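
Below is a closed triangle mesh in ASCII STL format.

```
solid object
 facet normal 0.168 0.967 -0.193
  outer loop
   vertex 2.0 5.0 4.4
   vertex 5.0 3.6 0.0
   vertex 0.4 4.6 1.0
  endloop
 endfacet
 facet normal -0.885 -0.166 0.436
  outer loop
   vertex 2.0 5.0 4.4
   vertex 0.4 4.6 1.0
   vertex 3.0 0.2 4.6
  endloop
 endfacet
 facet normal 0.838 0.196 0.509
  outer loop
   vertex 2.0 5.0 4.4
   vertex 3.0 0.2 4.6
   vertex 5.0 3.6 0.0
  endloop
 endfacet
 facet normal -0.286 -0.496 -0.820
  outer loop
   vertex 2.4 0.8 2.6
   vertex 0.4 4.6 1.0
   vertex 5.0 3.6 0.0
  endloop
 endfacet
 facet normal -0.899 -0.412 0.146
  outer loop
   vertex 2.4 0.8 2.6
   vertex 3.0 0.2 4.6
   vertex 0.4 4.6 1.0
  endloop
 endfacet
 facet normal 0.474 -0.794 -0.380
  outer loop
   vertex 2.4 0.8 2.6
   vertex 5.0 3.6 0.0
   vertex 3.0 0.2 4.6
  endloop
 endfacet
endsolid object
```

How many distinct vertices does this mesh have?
5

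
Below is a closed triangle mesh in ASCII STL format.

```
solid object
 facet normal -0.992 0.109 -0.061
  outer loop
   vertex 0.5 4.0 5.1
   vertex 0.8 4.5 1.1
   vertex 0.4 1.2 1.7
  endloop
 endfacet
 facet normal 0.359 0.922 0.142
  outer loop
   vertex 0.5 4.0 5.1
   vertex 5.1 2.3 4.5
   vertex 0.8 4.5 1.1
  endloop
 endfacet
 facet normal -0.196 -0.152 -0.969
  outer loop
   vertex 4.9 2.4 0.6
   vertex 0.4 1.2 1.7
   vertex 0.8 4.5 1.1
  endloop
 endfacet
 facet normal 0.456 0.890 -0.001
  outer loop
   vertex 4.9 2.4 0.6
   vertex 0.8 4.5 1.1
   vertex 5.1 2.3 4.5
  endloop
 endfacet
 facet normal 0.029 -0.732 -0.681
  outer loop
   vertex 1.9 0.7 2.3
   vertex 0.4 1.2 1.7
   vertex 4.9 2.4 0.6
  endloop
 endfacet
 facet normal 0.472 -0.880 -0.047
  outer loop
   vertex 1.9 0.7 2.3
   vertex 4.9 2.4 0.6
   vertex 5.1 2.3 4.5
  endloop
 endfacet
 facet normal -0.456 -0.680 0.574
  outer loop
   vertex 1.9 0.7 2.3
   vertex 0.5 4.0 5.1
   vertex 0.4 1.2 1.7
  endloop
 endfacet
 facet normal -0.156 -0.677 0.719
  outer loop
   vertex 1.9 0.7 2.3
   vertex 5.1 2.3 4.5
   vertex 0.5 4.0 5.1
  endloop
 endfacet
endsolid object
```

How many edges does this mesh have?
12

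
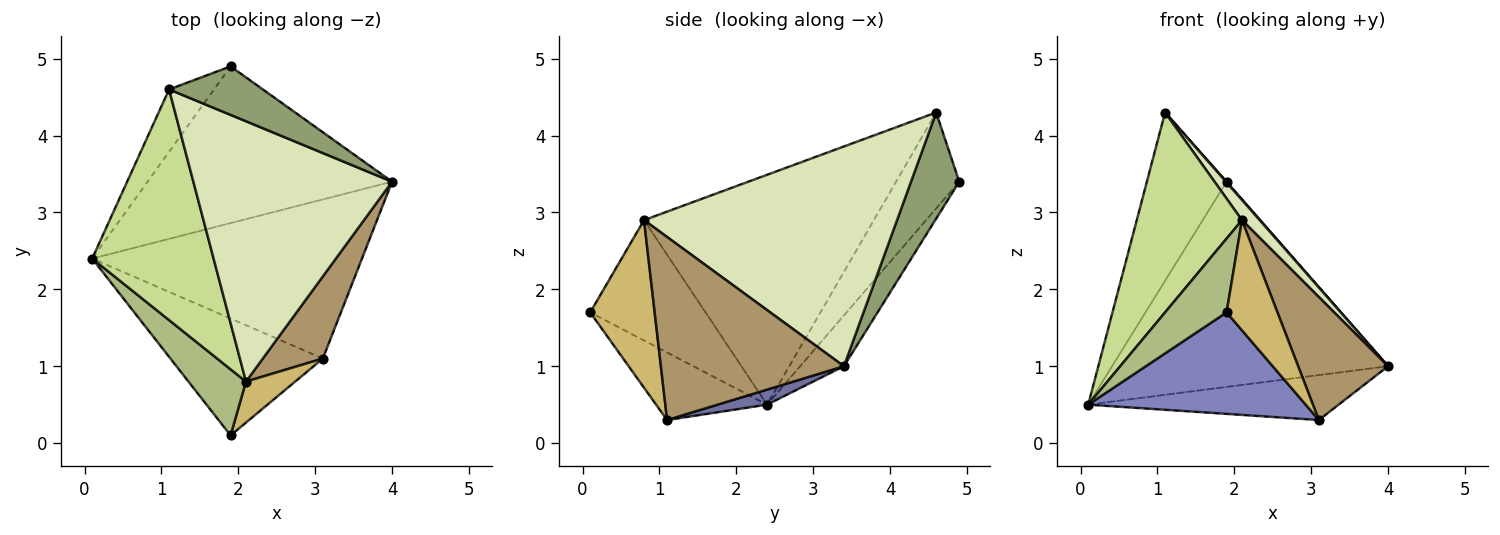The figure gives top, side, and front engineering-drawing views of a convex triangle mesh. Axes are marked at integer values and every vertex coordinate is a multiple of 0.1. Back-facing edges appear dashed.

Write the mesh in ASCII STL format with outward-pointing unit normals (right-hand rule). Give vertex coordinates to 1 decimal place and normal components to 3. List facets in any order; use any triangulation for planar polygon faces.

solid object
 facet normal 0.054 0.271 -0.961
  outer loop
   vertex 3.1 1.1 0.3
   vertex 0.1 2.4 0.5
   vertex 4.0 3.4 1.0
  endloop
 endfacet
 facet normal -0.317 -0.622 -0.716
  outer loop
   vertex 3.1 1.1 0.3
   vertex 1.9 0.1 1.7
   vertex 0.1 2.4 0.5
  endloop
 endfacet
 facet normal -0.125 0.789 -0.602
  outer loop
   vertex 1.9 4.9 3.4
   vertex 4.0 3.4 1.0
   vertex 0.1 2.4 0.5
  endloop
 endfacet
 facet normal -0.596 0.753 -0.279
  outer loop
   vertex 1.9 4.9 3.4
   vertex 0.1 2.4 0.5
   vertex 1.1 4.6 4.3
  endloop
 endfacet
 facet normal 0.749 -0.011 0.662
  outer loop
   vertex 1.9 4.9 3.4
   vertex 1.1 4.6 4.3
   vertex 4.0 3.4 1.0
  endloop
 endfacet
 facet normal -0.813 -0.434 0.388
  outer loop
   vertex 2.1 0.8 2.9
   vertex 0.1 2.4 0.5
   vertex 1.9 0.1 1.7
  endloop
 endfacet
 facet normal -0.820 -0.375 0.433
  outer loop
   vertex 2.1 0.8 2.9
   vertex 1.1 4.6 4.3
   vertex 0.1 2.4 0.5
  endloop
 endfacet
 facet normal 0.741 -0.052 0.670
  outer loop
   vertex 2.1 0.8 2.9
   vertex 4.0 3.4 1.0
   vertex 1.1 4.6 4.3
  endloop
 endfacet
 facet normal 0.861 -0.423 0.282
  outer loop
   vertex 2.1 0.8 2.9
   vertex 3.1 1.1 0.3
   vertex 4.0 3.4 1.0
  endloop
 endfacet
 facet normal 0.765 -0.604 0.225
  outer loop
   vertex 2.1 0.8 2.9
   vertex 1.9 0.1 1.7
   vertex 3.1 1.1 0.3
  endloop
 endfacet
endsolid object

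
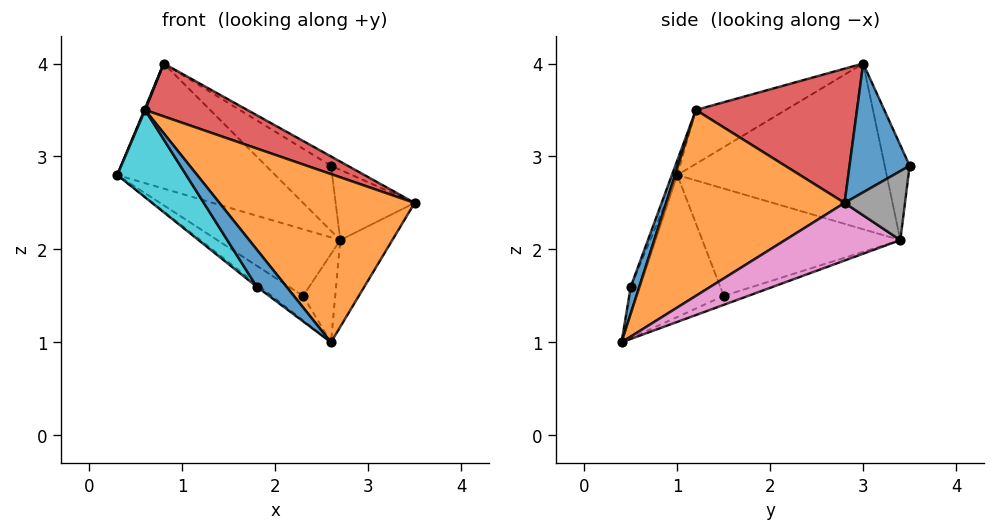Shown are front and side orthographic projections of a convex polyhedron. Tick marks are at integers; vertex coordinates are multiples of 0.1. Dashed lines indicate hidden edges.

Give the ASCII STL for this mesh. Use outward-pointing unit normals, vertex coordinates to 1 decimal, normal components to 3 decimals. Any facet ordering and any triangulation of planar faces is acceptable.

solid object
 facet normal 0.489 0.136 0.862
  outer loop
   vertex 0.8 3.0 4.0
   vertex 3.5 2.8 2.5
   vertex 2.6 3.5 2.9
  endloop
 endfacet
 facet normal 0.533 -0.583 0.613
  outer loop
   vertex 0.6 1.2 3.5
   vertex 2.6 0.4 1.0
   vertex 3.5 2.8 2.5
  endloop
 endfacet
 facet normal -0.918 -0.008 0.396
  outer loop
   vertex 0.6 1.2 3.5
   vertex 0.8 3.0 4.0
   vertex 0.3 1.0 2.8
  endloop
 endfacet
 facet normal 0.449 -0.285 0.847
  outer loop
   vertex 0.6 1.2 3.5
   vertex 3.5 2.8 2.5
   vertex 0.8 3.0 4.0
  endloop
 endfacet
 facet normal -0.663 0.500 -0.557
  outer loop
   vertex 2.7 3.4 2.1
   vertex 0.3 1.0 2.8
   vertex 0.8 3.0 4.0
  endloop
 endfacet
 facet normal -0.353 0.922 -0.159
  outer loop
   vertex 2.7 3.4 2.1
   vertex 0.8 3.0 4.0
   vertex 2.6 3.5 2.9
  endloop
 endfacet
 facet normal 0.582 0.263 -0.770
  outer loop
   vertex 2.7 3.4 2.1
   vertex 3.5 2.8 2.5
   vertex 2.6 0.4 1.0
  endloop
 endfacet
 facet normal 0.607 0.794 -0.023
  outer loop
   vertex 2.7 3.4 2.1
   vertex 2.6 3.5 2.9
   vertex 3.5 2.8 2.5
  endloop
 endfacet
 facet normal -0.574 0.191 -0.797
  outer loop
   vertex 1.8 0.5 1.6
   vertex 0.3 1.0 2.8
   vertex 2.6 0.4 1.0
  endloop
 endfacet
 facet normal -0.074 -0.950 0.303
  outer loop
   vertex 1.8 0.5 1.6
   vertex 0.6 1.2 3.5
   vertex 0.3 1.0 2.8
  endloop
 endfacet
 facet normal 0.244 -0.850 0.467
  outer loop
   vertex 1.8 0.5 1.6
   vertex 2.6 0.4 1.0
   vertex 0.6 1.2 3.5
  endloop
 endfacet
 facet normal -0.569 0.207 -0.796
  outer loop
   vertex 2.3 1.5 1.5
   vertex 2.6 0.4 1.0
   vertex 0.3 1.0 2.8
  endloop
 endfacet
 facet normal -0.570 0.354 -0.741
  outer loop
   vertex 2.3 1.5 1.5
   vertex 0.3 1.0 2.8
   vertex 2.7 3.4 2.1
  endloop
 endfacet
 facet normal -0.260 0.340 -0.904
  outer loop
   vertex 2.3 1.5 1.5
   vertex 2.7 3.4 2.1
   vertex 2.6 0.4 1.0
  endloop
 endfacet
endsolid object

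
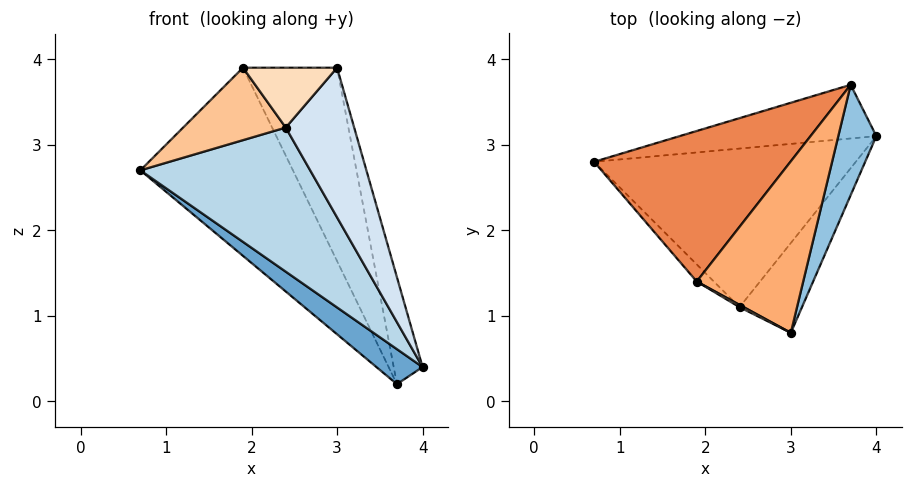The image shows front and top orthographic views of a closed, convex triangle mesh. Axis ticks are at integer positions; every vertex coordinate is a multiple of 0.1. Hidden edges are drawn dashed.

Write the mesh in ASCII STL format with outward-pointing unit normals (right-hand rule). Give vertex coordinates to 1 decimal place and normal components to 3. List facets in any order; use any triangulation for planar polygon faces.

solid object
 facet normal -0.471 -0.482 -0.739
  outer loop
   vertex 3.7 3.7 0.2
   vertex 4.0 3.1 0.4
   vertex 0.7 2.8 2.7
  endloop
 endfacet
 facet normal 0.674 0.514 0.530
  outer loop
   vertex 3.7 3.7 0.2
   vertex 3.0 0.8 3.9
   vertex 4.0 3.1 0.4
  endloop
 endfacet
 facet normal -0.414 -0.612 -0.674
  outer loop
   vertex 2.4 1.1 3.2
   vertex 0.7 2.8 2.7
   vertex 4.0 3.1 0.4
  endloop
 endfacet
 facet normal 0.169 -0.845 -0.507
  outer loop
   vertex 2.4 1.1 3.2
   vertex 4.0 3.1 0.4
   vertex 3.0 0.8 3.9
  endloop
 endfacet
 facet normal 0.275 0.751 0.601
  outer loop
   vertex 1.9 1.4 3.9
   vertex 3.7 3.7 0.2
   vertex 0.7 2.8 2.7
  endloop
 endfacet
 facet normal 0.378 0.693 0.614
  outer loop
   vertex 1.9 1.4 3.9
   vertex 3.0 0.8 3.9
   vertex 3.7 3.7 0.2
  endloop
 endfacet
 facet normal -0.671 -0.721 -0.170
  outer loop
   vertex 1.9 1.4 3.9
   vertex 0.7 2.8 2.7
   vertex 2.4 1.1 3.2
  endloop
 endfacet
 facet normal -0.479 -0.877 0.034
  outer loop
   vertex 1.9 1.4 3.9
   vertex 2.4 1.1 3.2
   vertex 3.0 0.8 3.9
  endloop
 endfacet
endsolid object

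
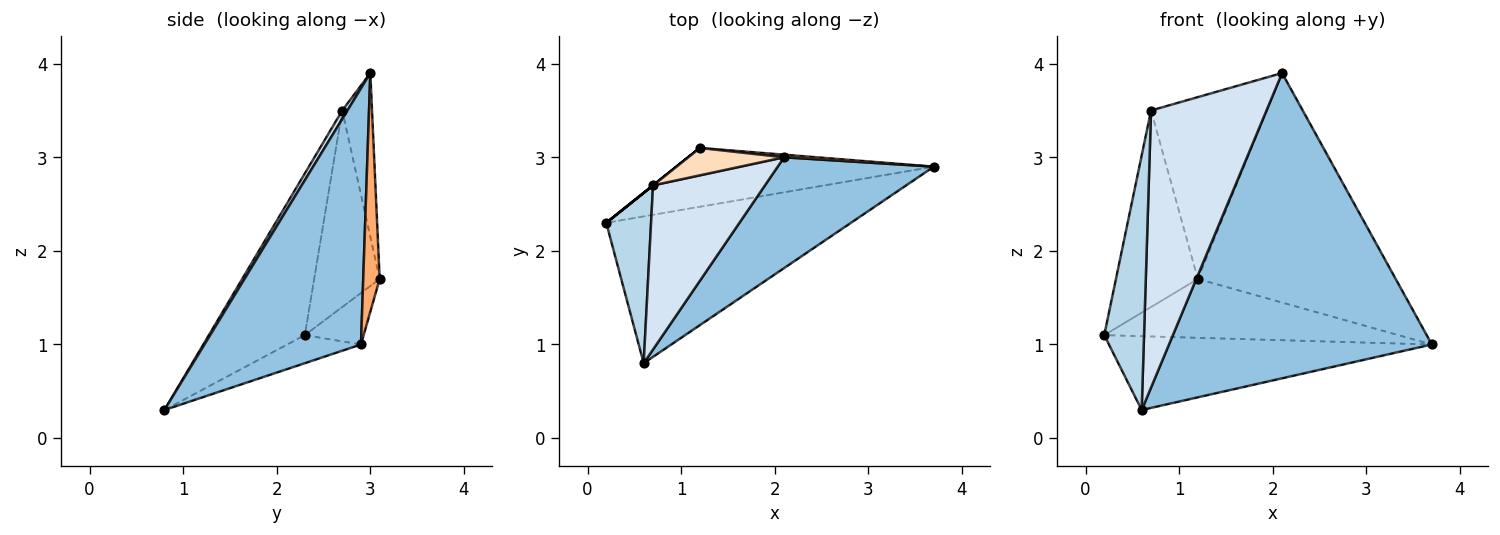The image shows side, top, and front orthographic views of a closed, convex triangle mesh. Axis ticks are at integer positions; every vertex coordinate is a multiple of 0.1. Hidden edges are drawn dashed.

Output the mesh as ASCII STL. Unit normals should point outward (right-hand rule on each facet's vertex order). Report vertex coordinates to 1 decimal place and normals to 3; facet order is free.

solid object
 facet normal -0.102 0.447 -0.889
  outer loop
   vertex 0.6 0.8 0.3
   vertex 0.2 2.3 1.1
   vertex 3.7 2.9 1.0
  endloop
 endfacet
 facet normal 0.488 -0.820 0.298
  outer loop
   vertex 2.1 3.0 3.9
   vertex 0.6 0.8 0.3
   vertex 3.7 2.9 1.0
  endloop
 endfacet
 facet normal -0.895 -0.371 0.248
  outer loop
   vertex 0.7 2.7 3.5
   vertex 0.2 2.3 1.1
   vertex 0.6 0.8 0.3
  endloop
 endfacet
 facet normal 0.039 -0.860 0.509
  outer loop
   vertex 0.7 2.7 3.5
   vertex 0.6 0.8 0.3
   vertex 2.1 3.0 3.9
  endloop
 endfacet
 facet normal -0.140 0.700 -0.700
  outer loop
   vertex 1.2 3.1 1.7
   vertex 3.7 2.9 1.0
   vertex 0.2 2.3 1.1
  endloop
 endfacet
 facet normal 0.083 0.996 0.011
  outer loop
   vertex 1.2 3.1 1.7
   vertex 2.1 3.0 3.9
   vertex 3.7 2.9 1.0
  endloop
 endfacet
 facet normal -0.625 0.781 0.000
  outer loop
   vertex 1.2 3.1 1.7
   vertex 0.2 2.3 1.1
   vertex 0.7 2.7 3.5
  endloop
 endfacet
 facet normal -0.247 0.958 0.144
  outer loop
   vertex 1.2 3.1 1.7
   vertex 0.7 2.7 3.5
   vertex 2.1 3.0 3.9
  endloop
 endfacet
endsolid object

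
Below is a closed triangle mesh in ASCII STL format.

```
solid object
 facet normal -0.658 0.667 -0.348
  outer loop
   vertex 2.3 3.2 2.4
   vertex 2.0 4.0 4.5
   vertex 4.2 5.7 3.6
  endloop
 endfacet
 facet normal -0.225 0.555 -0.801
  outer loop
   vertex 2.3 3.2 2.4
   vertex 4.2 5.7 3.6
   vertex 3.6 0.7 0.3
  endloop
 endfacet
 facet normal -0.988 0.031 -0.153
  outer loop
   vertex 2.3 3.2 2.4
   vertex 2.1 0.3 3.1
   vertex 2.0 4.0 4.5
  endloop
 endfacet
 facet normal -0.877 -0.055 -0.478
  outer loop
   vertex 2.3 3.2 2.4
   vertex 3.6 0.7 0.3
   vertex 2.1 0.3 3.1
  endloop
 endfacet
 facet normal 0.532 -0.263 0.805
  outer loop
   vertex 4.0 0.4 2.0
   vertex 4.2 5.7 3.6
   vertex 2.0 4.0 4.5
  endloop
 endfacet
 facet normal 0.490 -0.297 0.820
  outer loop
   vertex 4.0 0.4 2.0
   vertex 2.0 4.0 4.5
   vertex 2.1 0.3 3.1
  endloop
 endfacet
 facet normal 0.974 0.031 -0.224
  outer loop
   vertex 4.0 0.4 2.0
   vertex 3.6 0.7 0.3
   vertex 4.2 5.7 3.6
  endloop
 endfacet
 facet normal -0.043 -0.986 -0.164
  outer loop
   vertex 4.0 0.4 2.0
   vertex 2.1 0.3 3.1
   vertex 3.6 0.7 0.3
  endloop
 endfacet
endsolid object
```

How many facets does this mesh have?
8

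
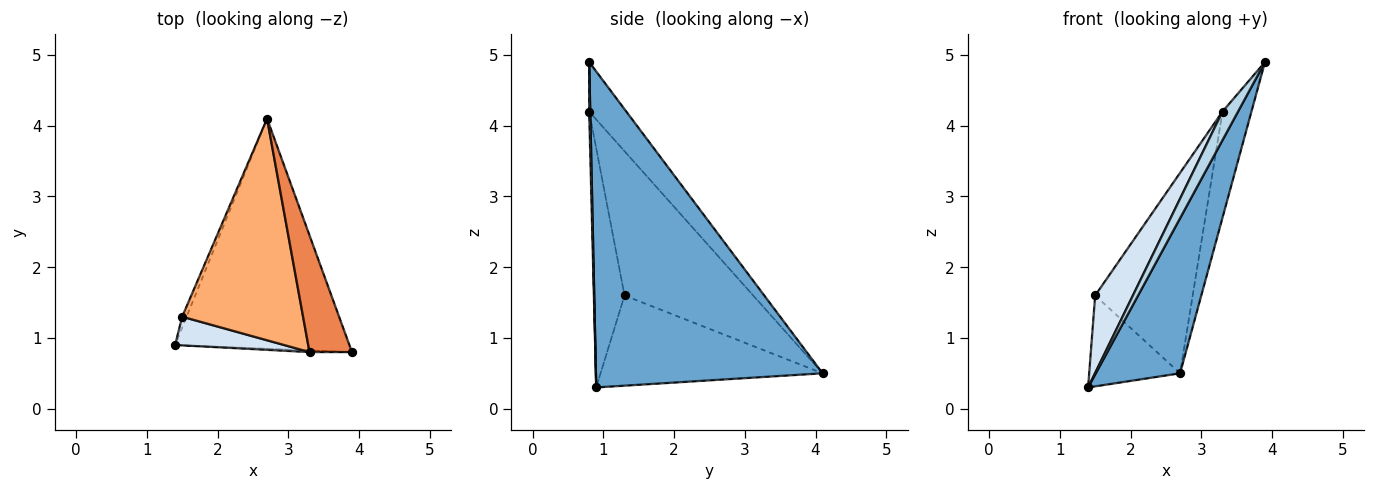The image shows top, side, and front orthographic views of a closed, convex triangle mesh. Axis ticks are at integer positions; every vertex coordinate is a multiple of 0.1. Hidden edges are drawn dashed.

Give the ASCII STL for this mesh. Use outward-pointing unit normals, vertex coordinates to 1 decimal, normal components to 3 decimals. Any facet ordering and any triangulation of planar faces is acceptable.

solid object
 facet normal 0.833 -0.310 -0.459
  outer loop
   vertex 2.7 4.1 0.5
   vertex 3.9 0.8 4.9
   vertex 1.4 0.9 0.3
  endloop
 endfacet
 facet normal -0.925 0.378 -0.045
  outer loop
   vertex 1.5 1.3 1.6
   vertex 2.7 4.1 0.5
   vertex 1.4 0.9 0.3
  endloop
 endfacet
 facet normal 0.069 -0.996 -0.059
  outer loop
   vertex 3.3 0.8 4.2
   vertex 1.4 0.9 0.3
   vertex 3.9 0.8 4.9
  endloop
 endfacet
 facet normal -0.606 -0.746 0.276
  outer loop
   vertex 3.3 0.8 4.2
   vertex 1.5 1.3 1.6
   vertex 1.4 0.9 0.3
  endloop
 endfacet
 facet normal -0.653 0.509 0.560
  outer loop
   vertex 3.3 0.8 4.2
   vertex 3.9 0.8 4.9
   vertex 2.7 4.1 0.5
  endloop
 endfacet
 facet normal -0.663 0.502 0.555
  outer loop
   vertex 3.3 0.8 4.2
   vertex 2.7 4.1 0.5
   vertex 1.5 1.3 1.6
  endloop
 endfacet
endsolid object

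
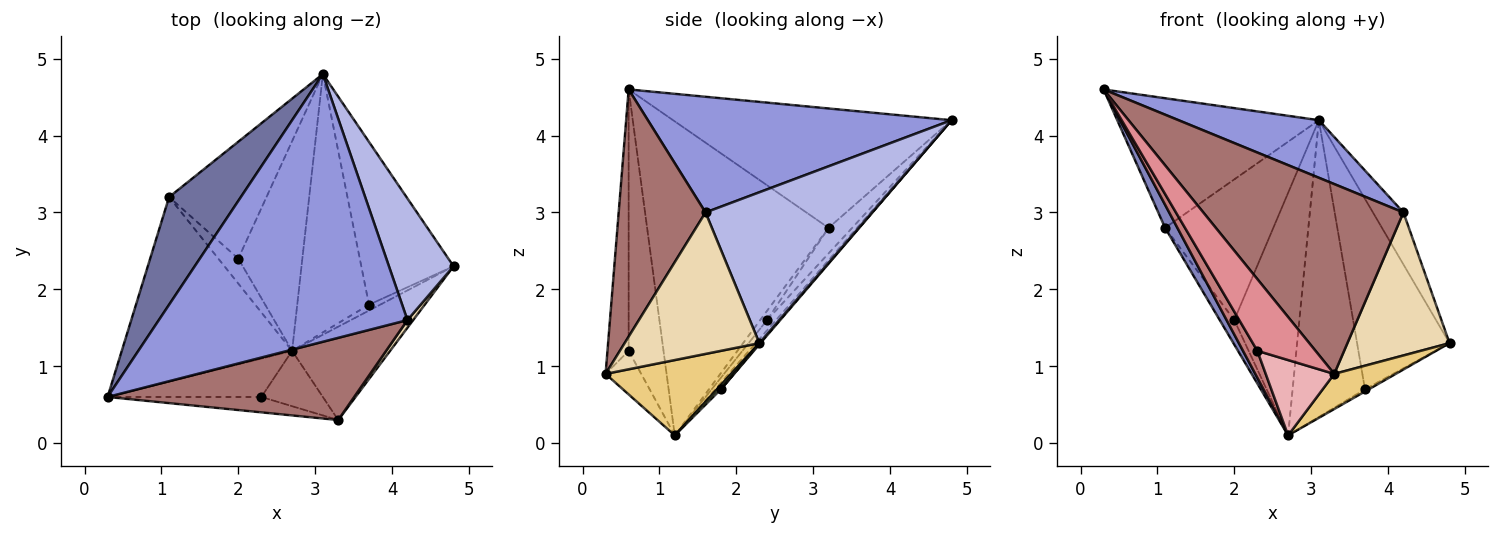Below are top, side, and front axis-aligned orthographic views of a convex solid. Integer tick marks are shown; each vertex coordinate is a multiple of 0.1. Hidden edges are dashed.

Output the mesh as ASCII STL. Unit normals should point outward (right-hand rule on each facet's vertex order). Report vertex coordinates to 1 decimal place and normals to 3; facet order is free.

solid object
 facet normal -0.728 0.527 0.438
  outer loop
   vertex 1.1 3.2 2.8
   vertex 0.3 0.6 4.6
   vertex 3.1 4.8 4.2
  endloop
 endfacet
 facet normal -0.877 -0.059 -0.476
  outer loop
   vertex 1.1 3.2 2.8
   vertex 2.7 1.2 0.1
   vertex 0.3 0.6 4.6
  endloop
 endfacet
 facet normal 0.414 -0.191 0.890
  outer loop
   vertex 4.2 1.6 3.0
   vertex 3.1 4.8 4.2
   vertex 0.3 0.6 4.6
  endloop
 endfacet
 facet normal 0.906 0.166 0.388
  outer loop
   vertex 4.2 1.6 3.0
   vertex 4.8 2.3 1.3
   vertex 3.1 4.8 4.2
  endloop
 endfacet
 facet normal 0.009 0.760 -0.650
  outer loop
   vertex 3.7 1.8 0.7
   vertex 3.1 4.8 4.2
   vertex 4.8 2.3 1.3
  endloop
 endfacet
 facet normal 0.331 0.331 -0.883
  outer loop
   vertex 3.7 1.8 0.7
   vertex 4.8 2.3 1.3
   vertex 2.7 1.2 0.1
  endloop
 endfacet
 facet normal -0.059 0.753 -0.655
  outer loop
   vertex 3.7 1.8 0.7
   vertex 2.7 1.2 0.1
   vertex 3.1 4.8 4.2
  endloop
 endfacet
 facet normal -0.104 0.752 -0.650
  outer loop
   vertex 2.0 2.4 1.6
   vertex 3.1 4.8 4.2
   vertex 2.7 1.2 0.1
  endloop
 endfacet
 facet normal -0.166 0.759 -0.630
  outer loop
   vertex 2.0 2.4 1.6
   vertex 1.1 3.2 2.8
   vertex 3.1 4.8 4.2
  endloop
 endfacet
 facet normal -0.313 0.665 -0.678
  outer loop
   vertex 2.0 2.4 1.6
   vertex 2.7 1.2 0.1
   vertex 1.1 3.2 2.8
  endloop
 endfacet
 facet normal 0.584 -0.286 -0.760
  outer loop
   vertex 3.3 0.3 0.9
   vertex 2.7 1.2 0.1
   vertex 4.8 2.3 1.3
  endloop
 endfacet
 facet normal 0.796 -0.604 0.032
  outer loop
   vertex 3.3 0.3 0.9
   vertex 4.8 2.3 1.3
   vertex 4.2 1.6 3.0
  endloop
 endfacet
 facet normal 0.370 -0.853 0.369
  outer loop
   vertex 3.3 0.3 0.9
   vertex 4.2 1.6 3.0
   vertex 0.3 0.6 4.6
  endloop
 endfacet
 facet normal -0.812 -0.334 -0.478
  outer loop
   vertex 2.3 0.6 1.2
   vertex 0.3 0.6 4.6
   vertex 2.7 1.2 0.1
  endloop
 endfacet
 facet normal -0.336 -0.921 -0.197
  outer loop
   vertex 2.3 0.6 1.2
   vertex 3.3 0.3 0.9
   vertex 0.3 0.6 4.6
  endloop
 endfacet
 facet normal -0.387 -0.743 -0.546
  outer loop
   vertex 2.3 0.6 1.2
   vertex 2.7 1.2 0.1
   vertex 3.3 0.3 0.9
  endloop
 endfacet
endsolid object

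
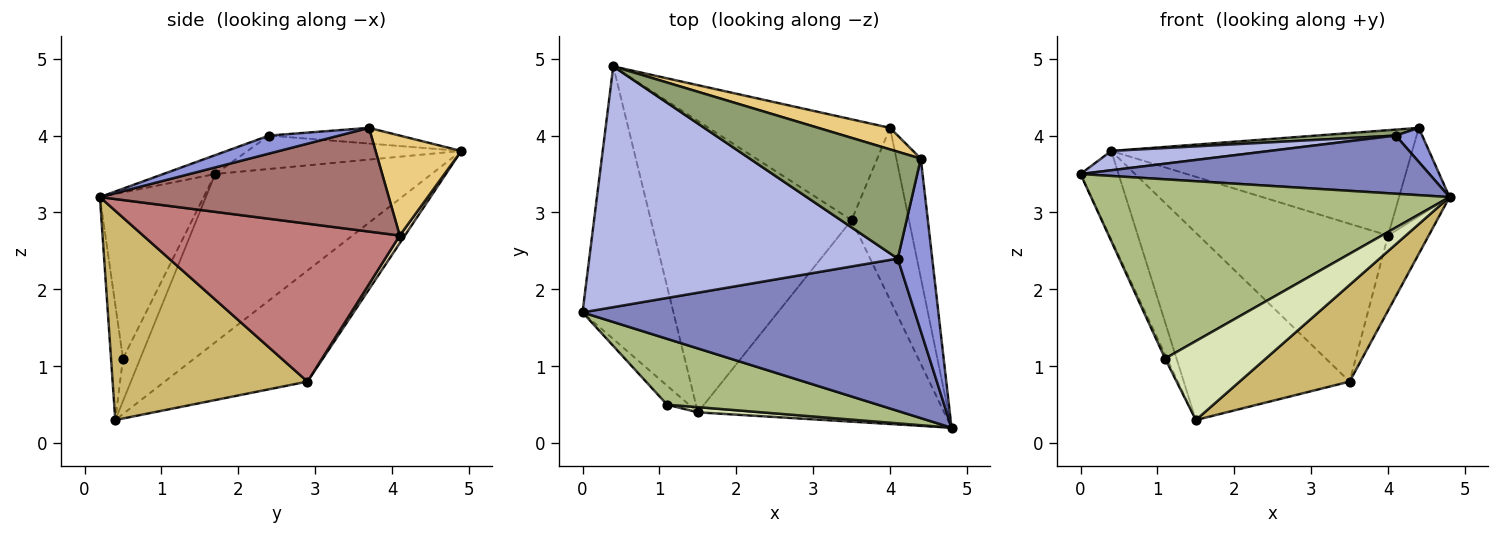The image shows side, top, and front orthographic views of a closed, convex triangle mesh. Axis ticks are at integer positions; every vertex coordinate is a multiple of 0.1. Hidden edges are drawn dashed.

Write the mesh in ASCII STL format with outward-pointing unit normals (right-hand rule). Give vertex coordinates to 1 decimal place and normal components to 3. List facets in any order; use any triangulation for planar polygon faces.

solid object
 facet normal -0.870 0.153 -0.470
  outer loop
   vertex 0.4 4.9 3.8
   vertex 1.5 0.4 0.3
   vertex 0.0 1.7 3.5
  endloop
 endfacet
 facet normal -0.053 -0.356 0.933
  outer loop
   vertex 4.1 2.4 4.0
   vertex 0.0 1.7 3.5
   vertex 4.8 0.2 3.2
  endloop
 endfacet
 facet normal 0.456 -0.172 0.873
  outer loop
   vertex 4.1 2.4 4.0
   vertex 4.8 0.2 3.2
   vertex 4.4 3.7 4.1
  endloop
 endfacet
 facet normal -0.107 -0.079 0.991
  outer loop
   vertex 4.1 2.4 4.0
   vertex 0.4 4.9 3.8
   vertex 0.0 1.7 3.5
  endloop
 endfacet
 facet normal -0.091 -0.055 0.994
  outer loop
   vertex 4.1 2.4 4.0
   vertex 4.4 3.7 4.1
   vertex 0.4 4.9 3.8
  endloop
 endfacet
 facet normal -0.262 -0.906 0.333
  outer loop
   vertex 1.1 0.5 1.1
   vertex 4.8 0.2 3.2
   vertex 0.0 1.7 3.5
  endloop
 endfacet
 facet normal -0.885 0.098 -0.455
  outer loop
   vertex 1.1 0.5 1.1
   vertex 0.0 1.7 3.5
   vertex 1.5 0.4 0.3
  endloop
 endfacet
 facet normal -0.117 -0.991 0.065
  outer loop
   vertex 1.1 0.5 1.1
   vertex 1.5 0.4 0.3
   vertex 4.8 0.2 3.2
  endloop
 endfacet
 facet normal -0.422 0.490 -0.763
  outer loop
   vertex 3.5 2.9 0.8
   vertex 1.5 0.4 0.3
   vertex 0.4 4.9 3.8
  endloop
 endfacet
 facet normal 0.608 -0.343 -0.716
  outer loop
   vertex 3.5 2.9 0.8
   vertex 4.8 0.2 3.2
   vertex 1.5 0.4 0.3
  endloop
 endfacet
 facet normal 0.269 0.944 0.193
  outer loop
   vertex 4.0 4.1 2.7
   vertex 0.4 4.9 3.8
   vertex 4.4 3.7 4.1
  endloop
 endfacet
 facet normal 0.023 0.843 -0.538
  outer loop
   vertex 4.0 4.1 2.7
   vertex 3.5 2.9 0.8
   vertex 0.4 4.9 3.8
  endloop
 endfacet
 facet normal 0.960 0.168 -0.226
  outer loop
   vertex 4.0 4.1 2.7
   vertex 4.4 3.7 4.1
   vertex 4.8 0.2 3.2
  endloop
 endfacet
 facet normal 0.930 0.147 -0.338
  outer loop
   vertex 4.0 4.1 2.7
   vertex 4.8 0.2 3.2
   vertex 3.5 2.9 0.8
  endloop
 endfacet
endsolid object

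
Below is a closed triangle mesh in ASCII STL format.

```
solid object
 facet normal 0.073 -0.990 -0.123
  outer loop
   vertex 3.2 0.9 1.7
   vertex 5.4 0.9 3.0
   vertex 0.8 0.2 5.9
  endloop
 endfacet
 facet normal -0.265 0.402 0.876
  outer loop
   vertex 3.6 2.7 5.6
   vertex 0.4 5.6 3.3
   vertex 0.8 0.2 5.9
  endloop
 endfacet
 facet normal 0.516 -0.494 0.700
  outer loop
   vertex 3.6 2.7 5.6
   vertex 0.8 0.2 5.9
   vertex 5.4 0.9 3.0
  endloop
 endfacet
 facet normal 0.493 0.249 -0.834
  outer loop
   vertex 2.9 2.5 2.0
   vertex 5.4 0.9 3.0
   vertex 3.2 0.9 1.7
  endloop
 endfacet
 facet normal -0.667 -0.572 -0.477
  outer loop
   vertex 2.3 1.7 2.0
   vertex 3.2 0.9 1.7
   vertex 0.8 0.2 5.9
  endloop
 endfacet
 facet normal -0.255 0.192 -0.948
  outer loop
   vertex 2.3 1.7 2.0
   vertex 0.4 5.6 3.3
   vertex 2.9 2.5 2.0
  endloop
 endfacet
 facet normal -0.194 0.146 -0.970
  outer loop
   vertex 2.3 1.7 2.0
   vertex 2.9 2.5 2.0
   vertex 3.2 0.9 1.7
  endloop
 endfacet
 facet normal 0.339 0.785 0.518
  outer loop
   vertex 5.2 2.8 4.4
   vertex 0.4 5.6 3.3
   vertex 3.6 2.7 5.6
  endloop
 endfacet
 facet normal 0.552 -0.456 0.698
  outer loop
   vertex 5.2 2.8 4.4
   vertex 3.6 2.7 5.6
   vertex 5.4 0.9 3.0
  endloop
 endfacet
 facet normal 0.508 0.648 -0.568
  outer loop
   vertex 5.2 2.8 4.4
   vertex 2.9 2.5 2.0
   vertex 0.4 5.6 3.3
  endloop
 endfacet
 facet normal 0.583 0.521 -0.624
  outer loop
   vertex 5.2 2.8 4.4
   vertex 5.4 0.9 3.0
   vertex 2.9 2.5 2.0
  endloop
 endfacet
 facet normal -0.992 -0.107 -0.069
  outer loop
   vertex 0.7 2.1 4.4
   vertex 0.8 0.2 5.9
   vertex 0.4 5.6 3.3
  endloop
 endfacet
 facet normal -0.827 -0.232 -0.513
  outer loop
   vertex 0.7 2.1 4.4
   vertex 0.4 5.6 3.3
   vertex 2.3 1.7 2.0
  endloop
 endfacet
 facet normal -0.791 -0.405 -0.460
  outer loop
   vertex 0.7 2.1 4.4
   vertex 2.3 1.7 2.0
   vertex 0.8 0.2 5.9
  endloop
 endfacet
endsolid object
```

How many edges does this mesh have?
21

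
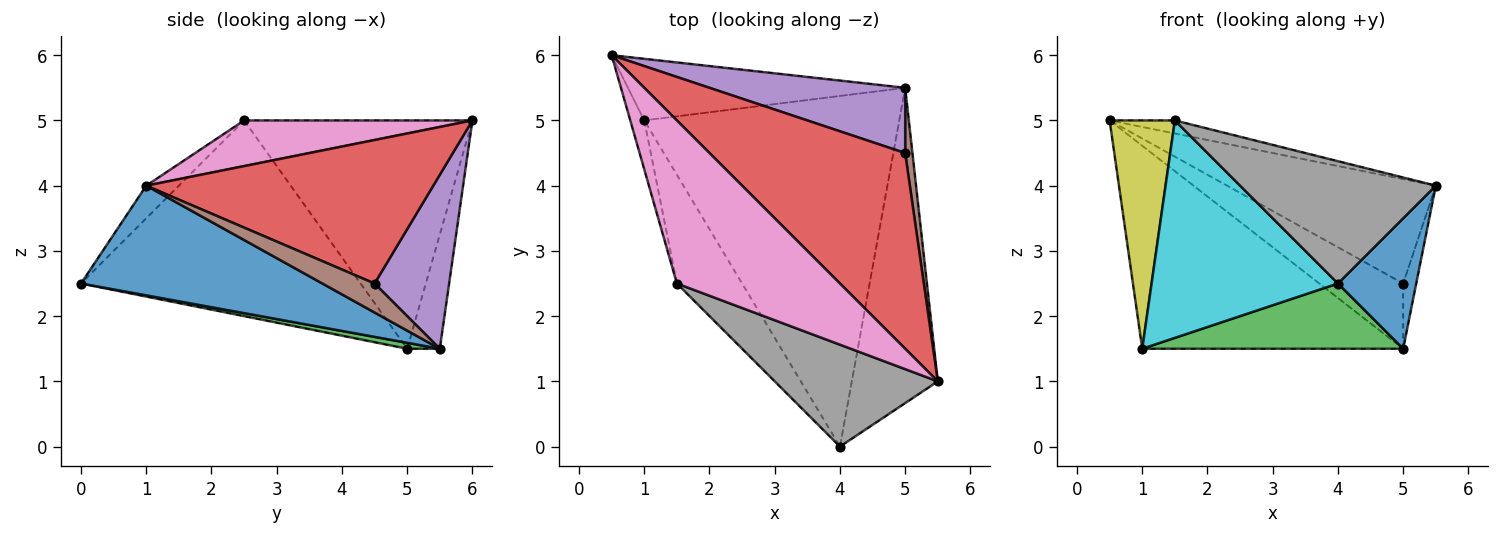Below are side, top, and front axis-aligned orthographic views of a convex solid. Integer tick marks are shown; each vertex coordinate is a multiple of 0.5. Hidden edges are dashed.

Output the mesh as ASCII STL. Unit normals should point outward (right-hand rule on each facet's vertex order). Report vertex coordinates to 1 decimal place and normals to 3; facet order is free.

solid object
 facet normal 0.763 -0.247 -0.598
  outer loop
   vertex 4.0 0.0 2.5
   vertex 5.0 5.5 1.5
   vertex 5.5 1.0 4.0
  endloop
 endfacet
 facet normal -0.119 0.950 -0.288
  outer loop
   vertex 1.0 5.0 1.5
   vertex 0.5 6.0 5.0
   vertex 5.0 5.5 1.5
  endloop
 endfacet
 facet normal 0.023 -0.183 -0.983
  outer loop
   vertex 1.0 5.0 1.5
   vertex 5.0 5.5 1.5
   vertex 4.0 0.0 2.5
  endloop
 endfacet
 facet normal 0.543 0.395 0.741
  outer loop
   vertex 5.0 4.5 2.5
   vertex 0.5 6.0 5.0
   vertex 5.5 1.0 4.0
  endloop
 endfacet
 facet normal 0.532 0.599 0.599
  outer loop
   vertex 5.0 4.5 2.5
   vertex 5.0 5.5 1.5
   vertex 0.5 6.0 5.0
  endloop
 endfacet
 facet normal 0.943 0.236 0.236
  outer loop
   vertex 5.0 4.5 2.5
   vertex 5.5 1.0 4.0
   vertex 5.0 5.5 1.5
  endloop
 endfacet
 facet normal 0.269 0.077 0.960
  outer loop
   vertex 1.5 2.5 5.0
   vertex 5.5 1.0 4.0
   vertex 0.5 6.0 5.0
  endloop
 endfacet
 facet normal -0.127 -0.762 0.635
  outer loop
   vertex 1.5 2.5 5.0
   vertex 4.0 0.0 2.5
   vertex 5.5 1.0 4.0
  endloop
 endfacet
 facet normal -0.960 -0.274 -0.059
  outer loop
   vertex 1.5 2.5 5.0
   vertex 0.5 6.0 5.0
   vertex 1.0 5.0 1.5
  endloop
 endfacet
 facet normal -0.802 -0.535 -0.267
  outer loop
   vertex 1.5 2.5 5.0
   vertex 1.0 5.0 1.5
   vertex 4.0 0.0 2.5
  endloop
 endfacet
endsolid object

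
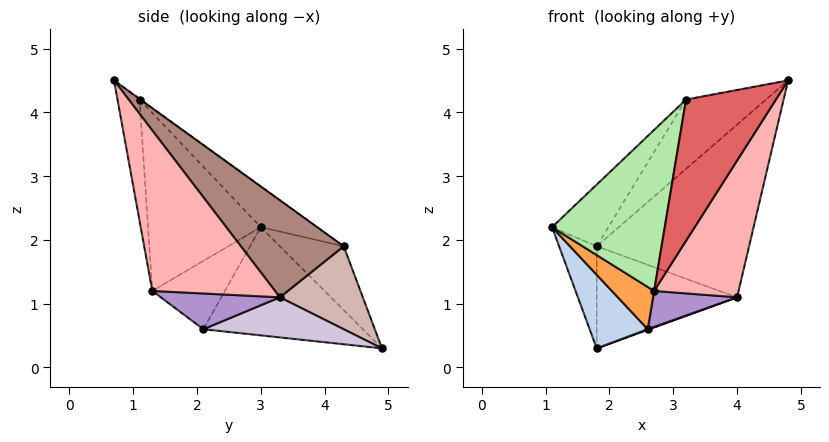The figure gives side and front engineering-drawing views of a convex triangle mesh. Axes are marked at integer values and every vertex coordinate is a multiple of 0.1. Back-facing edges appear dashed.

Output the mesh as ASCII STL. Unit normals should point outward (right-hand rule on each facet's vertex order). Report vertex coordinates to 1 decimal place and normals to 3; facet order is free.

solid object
 facet normal -0.846 0.499 0.187
  outer loop
   vertex 1.8 4.3 1.9
   vertex 1.8 4.9 0.3
   vertex 1.1 3.0 2.2
  endloop
 endfacet
 facet normal -0.774 -0.282 -0.567
  outer loop
   vertex 2.6 2.1 0.6
   vertex 1.1 3.0 2.2
   vertex 1.8 4.9 0.3
  endloop
 endfacet
 facet normal -0.764 -0.445 -0.466
  outer loop
   vertex 2.6 2.1 0.6
   vertex 2.7 1.3 1.2
   vertex 1.1 3.0 2.2
  endloop
 endfacet
 facet normal -0.408 0.408 0.816
  outer loop
   vertex 3.2 1.1 4.2
   vertex 1.8 4.3 1.9
   vertex 1.1 3.0 2.2
  endloop
 endfacet
 facet normal -0.007 0.582 0.813
  outer loop
   vertex 3.2 1.1 4.2
   vertex 4.8 0.7 4.5
   vertex 1.8 4.3 1.9
  endloop
 endfacet
 facet normal -0.705 -0.705 0.071
  outer loop
   vertex 3.2 1.1 4.2
   vertex 1.1 3.0 2.2
   vertex 2.7 1.3 1.2
  endloop
 endfacet
 facet normal -0.238 -0.971 -0.025
  outer loop
   vertex 3.2 1.1 4.2
   vertex 2.7 1.3 1.2
   vertex 4.8 0.7 4.5
  endloop
 endfacet
 facet normal 0.698 -0.480 -0.531
  outer loop
   vertex 4.0 3.3 1.1
   vertex 4.8 0.7 4.5
   vertex 2.7 1.3 1.2
  endloop
 endfacet
 facet normal 0.606 -0.427 -0.671
  outer loop
   vertex 4.0 3.3 1.1
   vertex 2.7 1.3 1.2
   vertex 2.6 2.1 0.6
  endloop
 endfacet
 facet normal 0.339 -0.004 -0.941
  outer loop
   vertex 4.0 3.3 1.1
   vertex 2.6 2.1 0.6
   vertex 1.8 4.9 0.3
  endloop
 endfacet
 facet normal 0.500 0.741 0.449
  outer loop
   vertex 4.0 3.3 1.1
   vertex 1.8 4.3 1.9
   vertex 4.8 0.7 4.5
  endloop
 endfacet
 facet normal 0.484 0.819 0.307
  outer loop
   vertex 4.0 3.3 1.1
   vertex 1.8 4.9 0.3
   vertex 1.8 4.3 1.9
  endloop
 endfacet
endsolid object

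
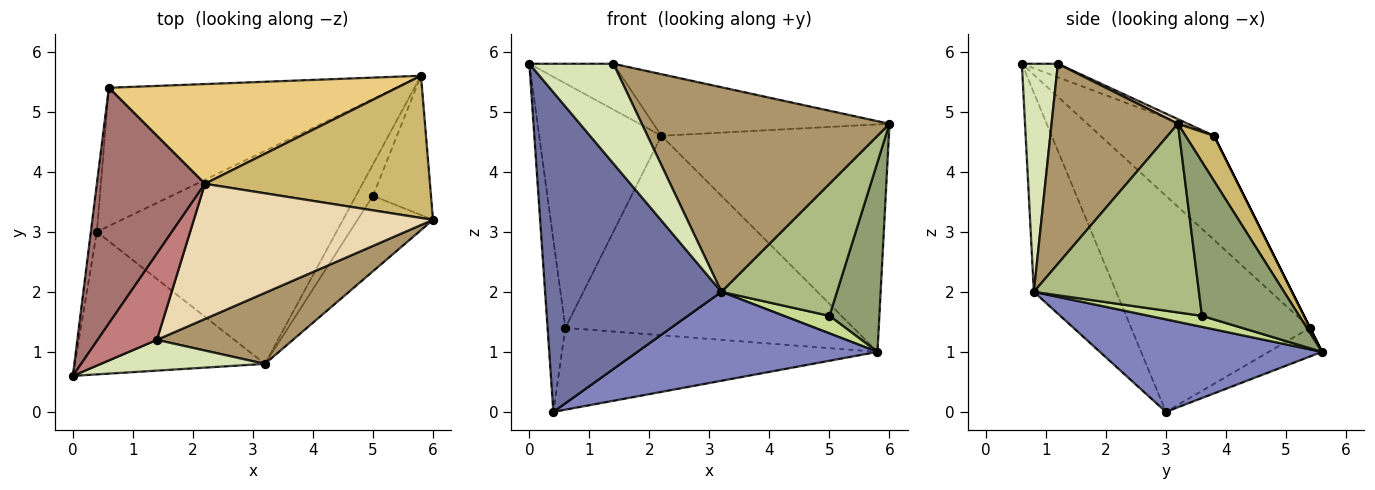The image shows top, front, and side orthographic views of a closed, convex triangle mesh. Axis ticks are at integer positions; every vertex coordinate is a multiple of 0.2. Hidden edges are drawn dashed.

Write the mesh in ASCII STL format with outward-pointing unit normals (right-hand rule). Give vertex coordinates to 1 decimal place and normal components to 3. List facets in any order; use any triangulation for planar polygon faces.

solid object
 facet normal -0.392 -0.840 -0.375
  outer loop
   vertex 3.2 0.8 2.0
   vertex 0.0 0.6 5.8
   vertex 0.4 3.0 0.0
  endloop
 endfacet
 facet normal 0.336 -0.363 -0.869
  outer loop
   vertex 3.2 0.8 2.0
   vertex 0.4 3.0 0.0
   vertex 5.8 5.6 1.0
  endloop
 endfacet
 facet normal -0.995 0.099 -0.028
  outer loop
   vertex 0.6 5.4 1.4
   vertex 0.4 3.0 0.0
   vertex 0.0 0.6 5.8
  endloop
 endfacet
 facet normal -0.085 0.507 -0.858
  outer loop
   vertex 0.6 5.4 1.4
   vertex 5.8 5.6 1.0
   vertex 0.4 3.0 0.0
  endloop
 endfacet
 facet normal 0.844 -0.433 -0.318
  outer loop
   vertex 5.0 3.6 1.6
   vertex 5.8 5.6 1.0
   vertex 6.0 3.2 4.8
  endloop
 endfacet
 facet normal 0.778 -0.545 -0.311
  outer loop
   vertex 5.0 3.6 1.6
   vertex 6.0 3.2 4.8
   vertex 3.2 0.8 2.0
  endloop
 endfacet
 facet normal 0.492 -0.425 -0.760
  outer loop
   vertex 5.0 3.6 1.6
   vertex 3.2 0.8 2.0
   vertex 5.8 5.6 1.0
  endloop
 endfacet
 facet normal 0.379 -0.884 0.273
  outer loop
   vertex 1.4 1.2 5.8
   vertex 0.0 0.6 5.8
   vertex 3.2 0.8 2.0
  endloop
 endfacet
 facet normal 0.434 -0.851 0.295
  outer loop
   vertex 1.4 1.2 5.8
   vertex 3.2 0.8 2.0
   vertex 6.0 3.2 4.8
  endloop
 endfacet
 facet normal 0.105 0.843 0.527
  outer loop
   vertex 2.2 3.8 4.6
   vertex 6.0 3.2 4.8
   vertex 5.8 5.6 1.0
  endloop
 endfacet
 facet normal 0.000 0.894 0.447
  outer loop
   vertex 2.2 3.8 4.6
   vertex 5.8 5.6 1.0
   vertex 0.6 5.4 1.4
  endloop
 endfacet
 facet normal 0.018 0.415 0.910
  outer loop
   vertex 2.2 3.8 4.6
   vertex 1.4 1.2 5.8
   vertex 6.0 3.2 4.8
  endloop
 endfacet
 facet normal -0.556 0.598 0.577
  outer loop
   vertex 2.2 3.8 4.6
   vertex 0.6 5.4 1.4
   vertex 0.0 0.6 5.8
  endloop
 endfacet
 facet normal -0.197 0.460 0.866
  outer loop
   vertex 2.2 3.8 4.6
   vertex 0.0 0.6 5.8
   vertex 1.4 1.2 5.8
  endloop
 endfacet
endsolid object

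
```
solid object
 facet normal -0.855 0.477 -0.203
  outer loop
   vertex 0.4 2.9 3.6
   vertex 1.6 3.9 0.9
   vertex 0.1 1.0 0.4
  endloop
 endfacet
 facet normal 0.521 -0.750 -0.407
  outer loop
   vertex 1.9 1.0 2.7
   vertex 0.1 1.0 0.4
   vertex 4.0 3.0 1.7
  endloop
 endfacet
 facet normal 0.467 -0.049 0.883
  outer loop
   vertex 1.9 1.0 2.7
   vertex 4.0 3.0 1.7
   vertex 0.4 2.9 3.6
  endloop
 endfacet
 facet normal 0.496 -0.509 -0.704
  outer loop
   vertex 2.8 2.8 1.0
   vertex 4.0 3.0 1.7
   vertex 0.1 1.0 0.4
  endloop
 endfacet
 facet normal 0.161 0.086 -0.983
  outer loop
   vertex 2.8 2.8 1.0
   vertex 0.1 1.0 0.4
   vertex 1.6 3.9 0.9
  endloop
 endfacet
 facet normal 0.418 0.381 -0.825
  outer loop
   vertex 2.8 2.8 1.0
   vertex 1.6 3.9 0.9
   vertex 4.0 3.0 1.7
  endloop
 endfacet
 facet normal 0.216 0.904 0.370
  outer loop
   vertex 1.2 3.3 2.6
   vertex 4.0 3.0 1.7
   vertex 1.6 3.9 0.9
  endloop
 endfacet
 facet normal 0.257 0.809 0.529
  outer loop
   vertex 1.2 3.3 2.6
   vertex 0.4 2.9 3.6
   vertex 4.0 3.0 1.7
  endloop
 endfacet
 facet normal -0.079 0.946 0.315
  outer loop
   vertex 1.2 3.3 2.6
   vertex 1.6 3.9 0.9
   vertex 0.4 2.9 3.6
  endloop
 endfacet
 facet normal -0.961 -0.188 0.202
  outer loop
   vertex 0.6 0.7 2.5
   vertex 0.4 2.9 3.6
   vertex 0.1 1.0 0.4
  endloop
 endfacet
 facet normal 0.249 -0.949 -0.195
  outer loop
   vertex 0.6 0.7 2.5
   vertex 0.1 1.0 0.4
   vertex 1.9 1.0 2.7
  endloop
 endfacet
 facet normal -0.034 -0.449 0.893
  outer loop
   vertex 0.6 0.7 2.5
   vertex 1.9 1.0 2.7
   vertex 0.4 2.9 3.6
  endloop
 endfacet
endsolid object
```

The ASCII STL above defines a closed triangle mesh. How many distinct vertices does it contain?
8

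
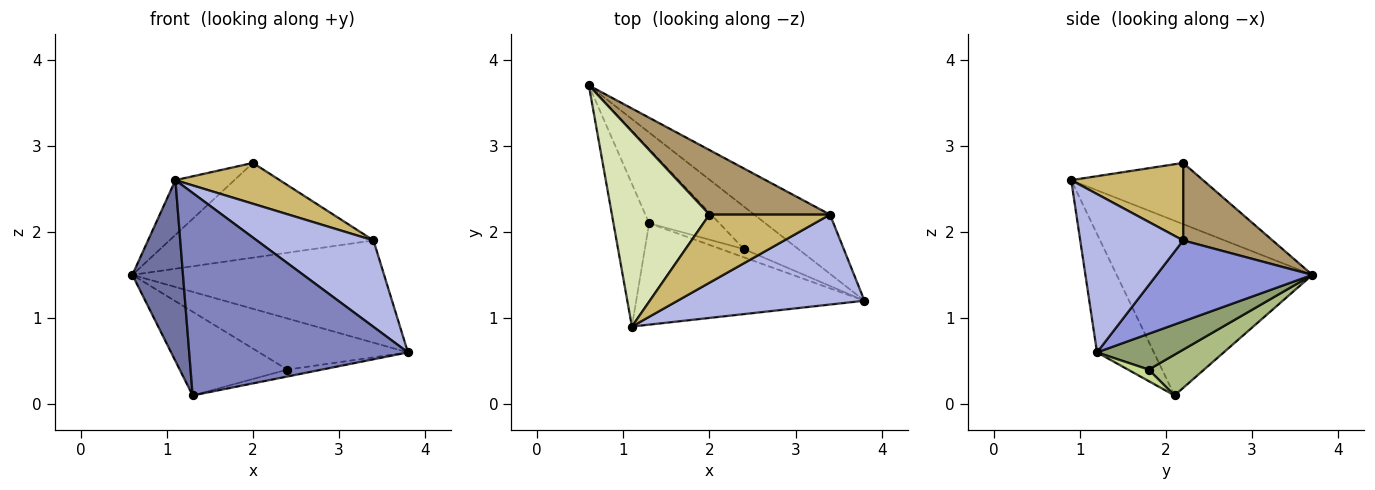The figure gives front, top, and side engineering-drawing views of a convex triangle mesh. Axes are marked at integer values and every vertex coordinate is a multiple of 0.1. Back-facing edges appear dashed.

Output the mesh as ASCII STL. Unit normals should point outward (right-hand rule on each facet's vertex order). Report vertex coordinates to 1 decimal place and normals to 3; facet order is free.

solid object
 facet normal -0.950 -0.246 -0.194
  outer loop
   vertex 1.3 2.1 0.1
   vertex 1.1 0.9 2.6
   vertex 0.6 3.7 1.5
  endloop
 endfacet
 facet normal -0.226 -0.871 -0.436
  outer loop
   vertex 1.3 2.1 0.1
   vertex 3.8 1.2 0.6
   vertex 1.1 0.9 2.6
  endloop
 endfacet
 facet normal 0.472 0.763 -0.442
  outer loop
   vertex 3.4 2.2 1.9
   vertex 3.8 1.2 0.6
   vertex 0.6 3.7 1.5
  endloop
 endfacet
 facet normal 0.521 -0.591 0.615
  outer loop
   vertex 3.4 2.2 1.9
   vertex 1.1 0.9 2.6
   vertex 3.8 1.2 0.6
  endloop
 endfacet
 facet normal 0.388 0.709 -0.589
  outer loop
   vertex 2.4 1.8 0.4
   vertex 0.6 3.7 1.5
   vertex 3.8 1.2 0.6
  endloop
 endfacet
 facet normal 0.359 0.699 -0.619
  outer loop
   vertex 2.4 1.8 0.4
   vertex 1.3 2.1 0.1
   vertex 0.6 3.7 1.5
  endloop
 endfacet
 facet normal 0.359 0.598 -0.717
  outer loop
   vertex 2.4 1.8 0.4
   vertex 3.8 1.2 0.6
   vertex 1.3 2.1 0.1
  endloop
 endfacet
 facet normal -0.517 0.231 0.824
  outer loop
   vertex 2.0 2.2 2.8
   vertex 0.6 3.7 1.5
   vertex 1.1 0.9 2.6
  endloop
 endfacet
 facet normal 0.341 0.777 0.530
  outer loop
   vertex 2.0 2.2 2.8
   vertex 3.4 2.2 1.9
   vertex 0.6 3.7 1.5
  endloop
 endfacet
 facet normal 0.483 -0.450 0.751
  outer loop
   vertex 2.0 2.2 2.8
   vertex 1.1 0.9 2.6
   vertex 3.4 2.2 1.9
  endloop
 endfacet
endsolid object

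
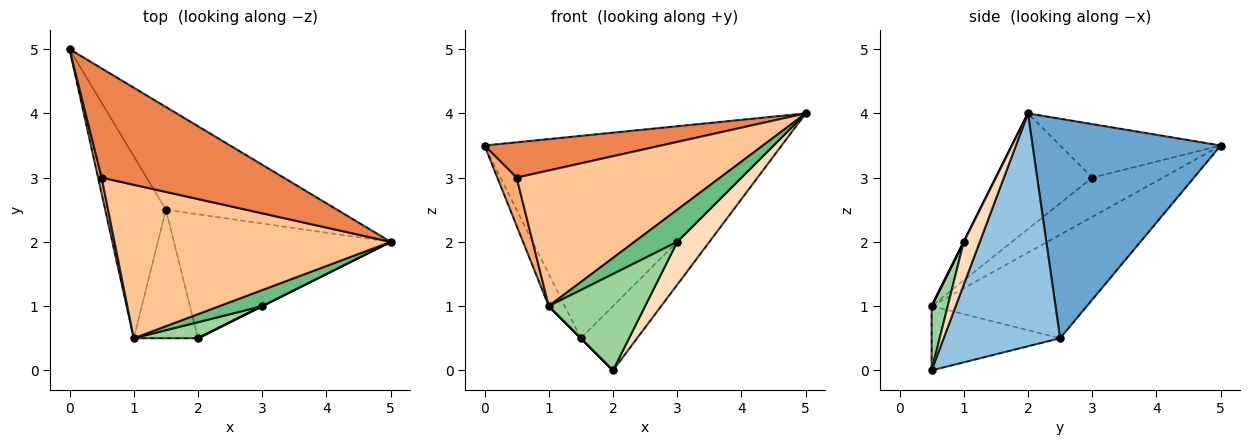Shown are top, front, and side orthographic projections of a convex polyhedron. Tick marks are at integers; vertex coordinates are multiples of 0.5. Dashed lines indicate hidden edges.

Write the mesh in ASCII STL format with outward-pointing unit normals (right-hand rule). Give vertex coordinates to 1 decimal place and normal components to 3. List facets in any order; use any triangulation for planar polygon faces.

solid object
 facet normal 0.502 0.771 -0.392
  outer loop
   vertex 1.5 2.5 0.5
   vertex 0.0 5.0 3.5
   vertex 5.0 2.0 4.0
  endloop
 endfacet
 facet normal 0.690 0.333 -0.642
  outer loop
   vertex 1.5 2.5 0.5
   vertex 5.0 2.0 4.0
   vertex 2.0 0.5 0.0
  endloop
 endfacet
 facet normal -0.859 0.089 -0.504
  outer loop
   vertex 1.0 0.5 1.0
   vertex 0.0 5.0 3.5
   vertex 1.5 2.5 0.5
  endloop
 endfacet
 facet normal -0.707 0.000 -0.707
  outer loop
   vertex 1.0 0.5 1.0
   vertex 1.5 2.5 0.5
   vertex 2.0 0.5 0.0
  endloop
 endfacet
 facet normal -0.269 -0.296 0.916
  outer loop
   vertex 0.5 3.0 3.0
   vertex 5.0 2.0 4.0
   vertex 0.0 5.0 3.5
  endloop
 endfacet
 facet normal -0.961 -0.262 0.087
  outer loop
   vertex 0.5 3.0 3.0
   vertex 0.0 5.0 3.5
   vertex 1.0 0.5 1.0
  endloop
 endfacet
 facet normal -0.299 -0.632 0.715
  outer loop
   vertex 0.5 3.0 3.0
   vertex 1.0 0.5 1.0
   vertex 5.0 2.0 4.0
  endloop
 endfacet
 facet normal 0.447 -0.894 0.000
  outer loop
   vertex 3.0 1.0 2.0
   vertex 2.0 0.5 0.0
   vertex 5.0 2.0 4.0
  endloop
 endfacet
 facet normal 0.000 -0.894 0.447
  outer loop
   vertex 3.0 1.0 2.0
   vertex 5.0 2.0 4.0
   vertex 1.0 0.5 1.0
  endloop
 endfacet
 facet normal 0.162 -0.973 0.162
  outer loop
   vertex 3.0 1.0 2.0
   vertex 1.0 0.5 1.0
   vertex 2.0 0.5 0.0
  endloop
 endfacet
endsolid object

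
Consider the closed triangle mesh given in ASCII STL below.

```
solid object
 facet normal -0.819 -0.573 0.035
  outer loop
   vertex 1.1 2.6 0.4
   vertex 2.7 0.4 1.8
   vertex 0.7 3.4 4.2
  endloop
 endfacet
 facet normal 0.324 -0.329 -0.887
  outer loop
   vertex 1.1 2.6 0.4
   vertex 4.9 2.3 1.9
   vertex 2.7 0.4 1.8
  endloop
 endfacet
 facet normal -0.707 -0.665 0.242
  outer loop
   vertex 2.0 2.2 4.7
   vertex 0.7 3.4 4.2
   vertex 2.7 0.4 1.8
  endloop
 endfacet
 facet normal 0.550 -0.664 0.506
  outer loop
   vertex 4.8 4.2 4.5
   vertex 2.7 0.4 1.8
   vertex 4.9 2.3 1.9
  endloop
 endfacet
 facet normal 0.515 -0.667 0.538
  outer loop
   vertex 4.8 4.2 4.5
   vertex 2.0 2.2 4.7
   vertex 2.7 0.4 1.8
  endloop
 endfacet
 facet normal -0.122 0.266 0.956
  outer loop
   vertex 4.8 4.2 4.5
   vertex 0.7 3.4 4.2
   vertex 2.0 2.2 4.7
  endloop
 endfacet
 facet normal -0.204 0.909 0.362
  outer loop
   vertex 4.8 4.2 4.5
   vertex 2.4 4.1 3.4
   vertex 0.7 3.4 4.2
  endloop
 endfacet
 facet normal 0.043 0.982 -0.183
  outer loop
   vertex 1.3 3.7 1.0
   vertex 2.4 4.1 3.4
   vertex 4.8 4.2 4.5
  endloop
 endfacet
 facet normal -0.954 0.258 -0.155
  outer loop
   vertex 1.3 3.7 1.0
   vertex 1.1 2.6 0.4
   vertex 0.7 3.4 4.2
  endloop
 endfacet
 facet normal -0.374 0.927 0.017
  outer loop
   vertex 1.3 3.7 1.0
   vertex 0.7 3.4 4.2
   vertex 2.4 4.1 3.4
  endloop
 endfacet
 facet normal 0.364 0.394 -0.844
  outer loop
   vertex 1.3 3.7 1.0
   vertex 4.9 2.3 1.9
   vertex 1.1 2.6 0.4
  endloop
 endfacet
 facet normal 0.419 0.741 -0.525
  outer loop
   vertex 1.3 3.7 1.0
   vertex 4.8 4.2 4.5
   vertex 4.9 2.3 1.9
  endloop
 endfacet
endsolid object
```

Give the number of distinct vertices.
8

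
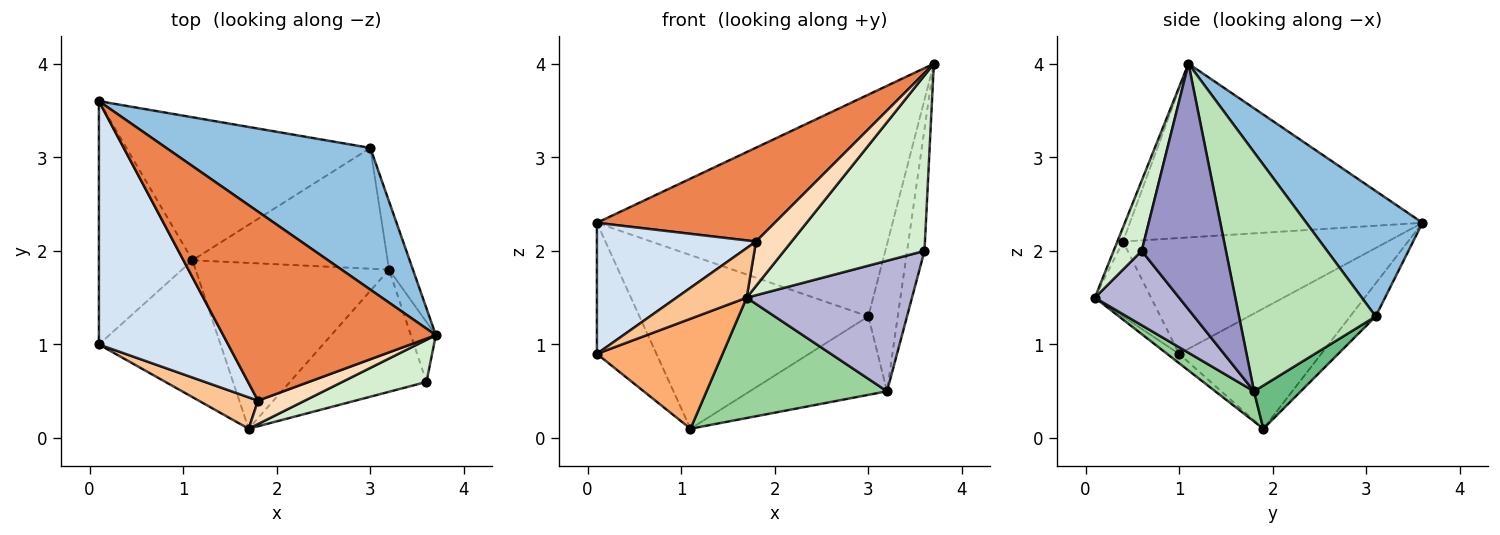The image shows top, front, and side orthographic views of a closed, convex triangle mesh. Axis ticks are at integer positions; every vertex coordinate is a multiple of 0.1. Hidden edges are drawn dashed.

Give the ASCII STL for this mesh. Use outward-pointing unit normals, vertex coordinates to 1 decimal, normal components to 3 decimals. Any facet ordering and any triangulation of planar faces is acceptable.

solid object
 facet normal -0.749 0.314 -0.583
  outer loop
   vertex 1.1 1.9 0.1
   vertex 0.1 1.0 0.9
   vertex 0.1 3.6 2.3
  endloop
 endfacet
 facet normal 0.314 0.800 0.511
  outer loop
   vertex 3.0 3.1 1.3
   vertex 0.1 3.6 2.3
   vertex 3.7 1.1 4.0
  endloop
 endfacet
 facet normal -0.086 0.769 -0.633
  outer loop
   vertex 3.0 3.1 1.3
   vertex 1.1 1.9 0.1
   vertex 0.1 3.6 2.3
  endloop
 endfacet
 facet normal -0.619 -0.372 0.691
  outer loop
   vertex 1.8 0.4 2.1
   vertex 0.1 3.6 2.3
   vertex 0.1 1.0 0.9
  endloop
 endfacet
 facet normal -0.591 -0.359 0.723
  outer loop
   vertex 1.8 0.4 2.1
   vertex 3.7 1.1 4.0
   vertex 0.1 3.6 2.3
  endloop
 endfacet
 facet normal -0.060 -0.625 -0.778
  outer loop
   vertex 1.7 0.1 1.5
   vertex 0.1 1.0 0.9
   vertex 1.1 1.9 0.1
  endloop
 endfacet
 facet normal -0.560 -0.700 0.443
  outer loop
   vertex 1.7 0.1 1.5
   vertex 1.8 0.4 2.1
   vertex 0.1 1.0 0.9
  endloop
 endfacet
 facet normal -0.138 -0.876 0.461
  outer loop
   vertex 1.7 0.1 1.5
   vertex 3.7 1.1 4.0
   vertex 1.8 0.4 2.1
  endloop
 endfacet
 facet normal 0.183 0.536 -0.825
  outer loop
   vertex 3.2 1.8 0.5
   vertex 1.1 1.9 0.1
   vertex 3.0 3.1 1.3
  endloop
 endfacet
 facet normal 0.125 -0.583 -0.803
  outer loop
   vertex 3.2 1.8 0.5
   vertex 1.7 0.1 1.5
   vertex 1.1 1.9 0.1
  endloop
 endfacet
 facet normal 0.973 0.209 -0.097
  outer loop
   vertex 3.2 1.8 0.5
   vertex 3.0 3.1 1.3
   vertex 3.7 1.1 4.0
  endloop
 endfacet
 facet normal 0.191 -0.955 0.229
  outer loop
   vertex 3.6 0.6 2.0
   vertex 3.7 1.1 4.0
   vertex 1.7 0.1 1.5
  endloop
 endfacet
 facet normal 0.975 0.201 -0.099
  outer loop
   vertex 3.6 0.6 2.0
   vertex 3.2 1.8 0.5
   vertex 3.7 1.1 4.0
  endloop
 endfacet
 facet normal 0.349 -0.684 -0.640
  outer loop
   vertex 3.6 0.6 2.0
   vertex 1.7 0.1 1.5
   vertex 3.2 1.8 0.5
  endloop
 endfacet
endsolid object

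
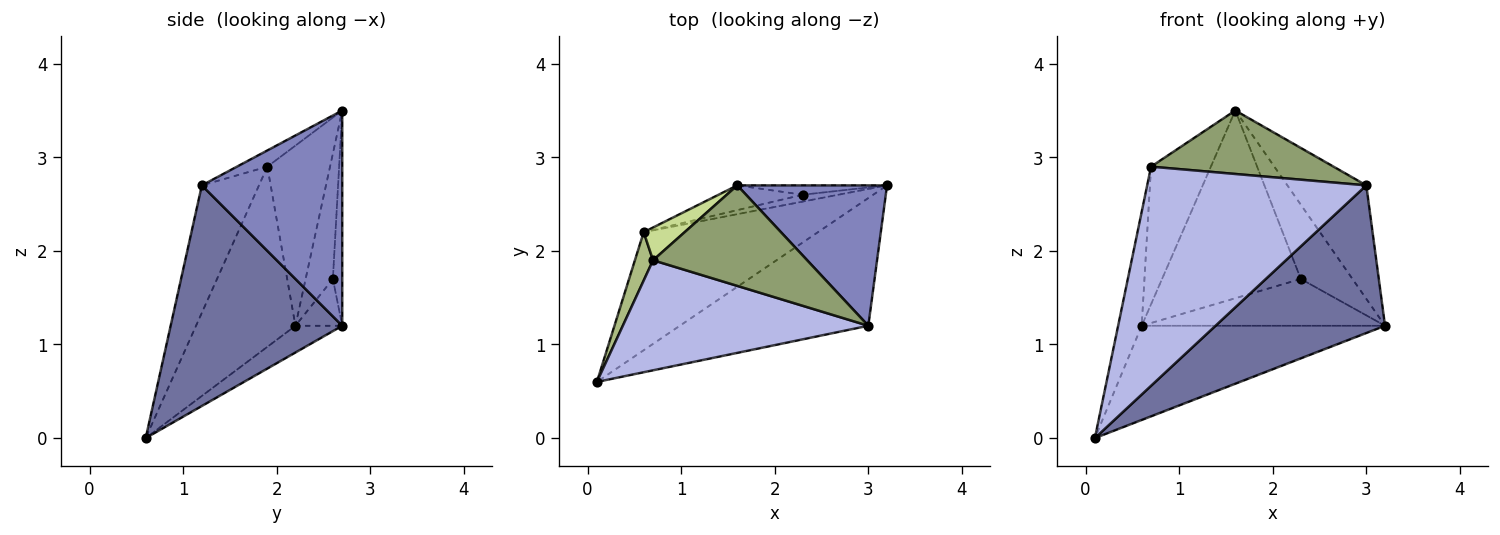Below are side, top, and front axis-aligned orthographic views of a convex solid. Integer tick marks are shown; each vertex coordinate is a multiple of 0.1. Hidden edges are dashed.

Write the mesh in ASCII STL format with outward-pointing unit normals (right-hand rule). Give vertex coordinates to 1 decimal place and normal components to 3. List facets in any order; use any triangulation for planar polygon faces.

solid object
 facet normal 0.608 -0.601 -0.519
  outer loop
   vertex 3.0 1.2 2.7
   vertex 0.1 0.6 0.0
   vertex 3.2 2.7 1.2
  endloop
 endfacet
 facet normal 0.745 0.419 0.518
  outer loop
   vertex 3.0 1.2 2.7
   vertex 3.2 2.7 1.2
   vertex 1.6 2.7 3.5
  endloop
 endfacet
 facet normal -0.119 0.619 -0.776
  outer loop
   vertex 0.6 2.2 1.2
   vertex 3.2 2.7 1.2
   vertex 0.1 0.6 0.0
  endloop
 endfacet
 facet normal -0.227 -0.870 0.437
  outer loop
   vertex 0.7 1.9 2.9
   vertex 0.1 0.6 0.0
   vertex 3.0 1.2 2.7
  endloop
 endfacet
 facet normal -0.089 -0.532 0.842
  outer loop
   vertex 0.7 1.9 2.9
   vertex 3.0 1.2 2.7
   vertex 1.6 2.7 3.5
  endloop
 endfacet
 facet normal -0.968 0.230 0.097
  outer loop
   vertex 0.7 1.9 2.9
   vertex 0.6 2.2 1.2
   vertex 0.1 0.6 0.0
  endloop
 endfacet
 facet normal -0.714 0.681 0.162
  outer loop
   vertex 0.7 1.9 2.9
   vertex 1.6 2.7 3.5
   vertex 0.6 2.2 1.2
  endloop
 endfacet
 facet normal -0.177 0.977 -0.123
  outer loop
   vertex 2.3 2.6 1.7
   vertex 1.6 2.7 3.5
   vertex 3.2 2.7 1.2
  endloop
 endfacet
 facet normal -0.187 0.972 -0.142
  outer loop
   vertex 2.3 2.6 1.7
   vertex 3.2 2.7 1.2
   vertex 0.6 2.2 1.2
  endloop
 endfacet
 facet normal -0.191 0.973 -0.128
  outer loop
   vertex 2.3 2.6 1.7
   vertex 0.6 2.2 1.2
   vertex 1.6 2.7 3.5
  endloop
 endfacet
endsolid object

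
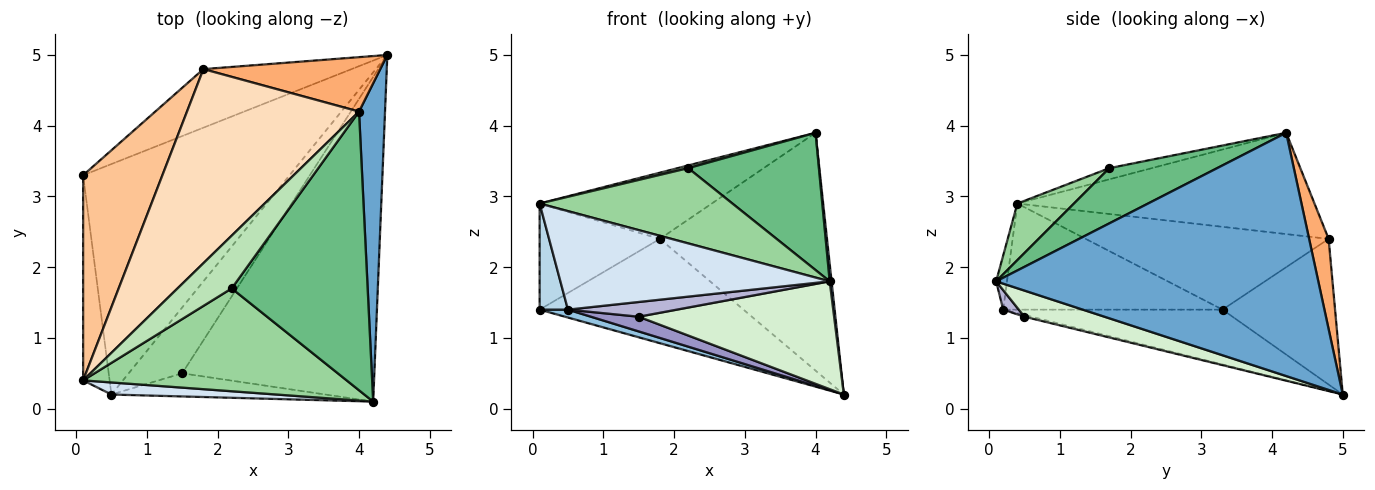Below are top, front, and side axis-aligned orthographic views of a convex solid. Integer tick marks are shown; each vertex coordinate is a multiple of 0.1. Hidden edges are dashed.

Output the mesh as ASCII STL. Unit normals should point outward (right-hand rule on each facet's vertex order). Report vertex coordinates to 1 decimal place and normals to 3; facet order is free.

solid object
 facet normal 0.994 -0.006 0.106
  outer loop
   vertex 4.0 4.2 3.9
   vertex 4.2 0.1 1.8
   vertex 4.4 5.0 0.2
  endloop
 endfacet
 facet normal -0.256 -0.033 -0.966
  outer loop
   vertex 0.5 0.2 1.4
   vertex 0.1 3.3 1.4
   vertex 4.4 5.0 0.2
  endloop
 endfacet
 facet normal -0.963 -0.124 -0.240
  outer loop
   vertex 0.5 0.2 1.4
   vertex 0.1 0.4 2.9
   vertex 0.1 3.3 1.4
  endloop
 endfacet
 facet normal -0.040 -0.992 0.122
  outer loop
   vertex 0.5 0.2 1.4
   vertex 4.2 0.1 1.8
   vertex 0.1 0.4 2.9
  endloop
 endfacet
 facet normal -0.434 0.786 -0.441
  outer loop
   vertex 1.8 4.8 2.4
   vertex 4.4 5.0 0.2
   vertex 0.1 3.3 1.4
  endloop
 endfacet
 facet normal 0.113 0.969 0.222
  outer loop
   vertex 1.8 4.8 2.4
   vertex 4.0 4.2 3.9
   vertex 4.4 5.0 0.2
  endloop
 endfacet
 facet normal -0.680 0.337 0.651
  outer loop
   vertex 1.8 4.8 2.4
   vertex 0.1 3.3 1.4
   vertex 0.1 0.4 2.9
  endloop
 endfacet
 facet normal -0.487 0.282 0.827
  outer loop
   vertex 1.8 4.8 2.4
   vertex 0.1 0.4 2.9
   vertex 4.0 4.2 3.9
  endloop
 endfacet
 facet normal 0.342 -0.415 0.843
  outer loop
   vertex 2.2 1.7 3.4
   vertex 4.2 0.1 1.8
   vertex 4.0 4.2 3.9
  endloop
 endfacet
 facet normal 0.171 -0.582 0.795
  outer loop
   vertex 2.2 1.7 3.4
   vertex 0.1 0.4 2.9
   vertex 4.2 0.1 1.8
  endloop
 endfacet
 facet normal -0.202 -0.050 0.978
  outer loop
   vertex 2.2 1.7 3.4
   vertex 4.0 4.2 3.9
   vertex 0.1 0.4 2.9
  endloop
 endfacet
 facet normal 0.128 -0.313 -0.941
  outer loop
   vertex 1.5 0.5 1.3
   vertex 4.4 5.0 0.2
   vertex 4.2 0.1 1.8
  endloop
 endfacet
 facet normal -0.032 -0.218 -0.975
  outer loop
   vertex 1.5 0.5 1.3
   vertex 0.5 0.2 1.4
   vertex 4.4 5.0 0.2
  endloop
 endfacet
 facet normal 0.076 -0.535 -0.841
  outer loop
   vertex 1.5 0.5 1.3
   vertex 4.2 0.1 1.8
   vertex 0.5 0.2 1.4
  endloop
 endfacet
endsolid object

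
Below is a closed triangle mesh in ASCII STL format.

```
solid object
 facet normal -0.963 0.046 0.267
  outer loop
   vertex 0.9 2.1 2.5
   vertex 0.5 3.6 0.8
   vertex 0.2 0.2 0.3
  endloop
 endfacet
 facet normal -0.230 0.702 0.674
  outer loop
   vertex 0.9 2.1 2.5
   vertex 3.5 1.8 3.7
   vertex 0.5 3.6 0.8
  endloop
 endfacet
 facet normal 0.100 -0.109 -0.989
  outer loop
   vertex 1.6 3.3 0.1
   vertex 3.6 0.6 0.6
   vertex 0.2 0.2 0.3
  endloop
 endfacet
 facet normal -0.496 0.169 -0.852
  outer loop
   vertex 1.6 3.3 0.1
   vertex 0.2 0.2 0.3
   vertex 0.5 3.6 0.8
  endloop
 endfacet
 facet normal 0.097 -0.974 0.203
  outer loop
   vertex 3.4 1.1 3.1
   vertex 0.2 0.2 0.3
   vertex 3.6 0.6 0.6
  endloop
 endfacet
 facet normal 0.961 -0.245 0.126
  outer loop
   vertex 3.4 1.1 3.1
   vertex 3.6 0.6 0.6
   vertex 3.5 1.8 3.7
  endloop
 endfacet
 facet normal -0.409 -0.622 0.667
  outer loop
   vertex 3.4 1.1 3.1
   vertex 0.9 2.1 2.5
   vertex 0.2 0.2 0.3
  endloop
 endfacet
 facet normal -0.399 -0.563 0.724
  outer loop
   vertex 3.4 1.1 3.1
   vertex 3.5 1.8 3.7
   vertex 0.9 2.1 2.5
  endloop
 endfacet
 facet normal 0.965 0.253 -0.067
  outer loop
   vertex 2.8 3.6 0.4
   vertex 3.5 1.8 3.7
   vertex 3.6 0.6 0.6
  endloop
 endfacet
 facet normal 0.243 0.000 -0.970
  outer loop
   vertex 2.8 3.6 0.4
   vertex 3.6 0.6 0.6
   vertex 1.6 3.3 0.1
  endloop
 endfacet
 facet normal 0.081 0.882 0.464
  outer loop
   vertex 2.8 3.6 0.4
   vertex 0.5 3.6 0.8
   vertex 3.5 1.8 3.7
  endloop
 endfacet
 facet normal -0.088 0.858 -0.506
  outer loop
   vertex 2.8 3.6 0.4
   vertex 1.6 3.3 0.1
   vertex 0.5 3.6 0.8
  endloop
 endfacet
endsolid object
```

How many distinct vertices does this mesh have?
8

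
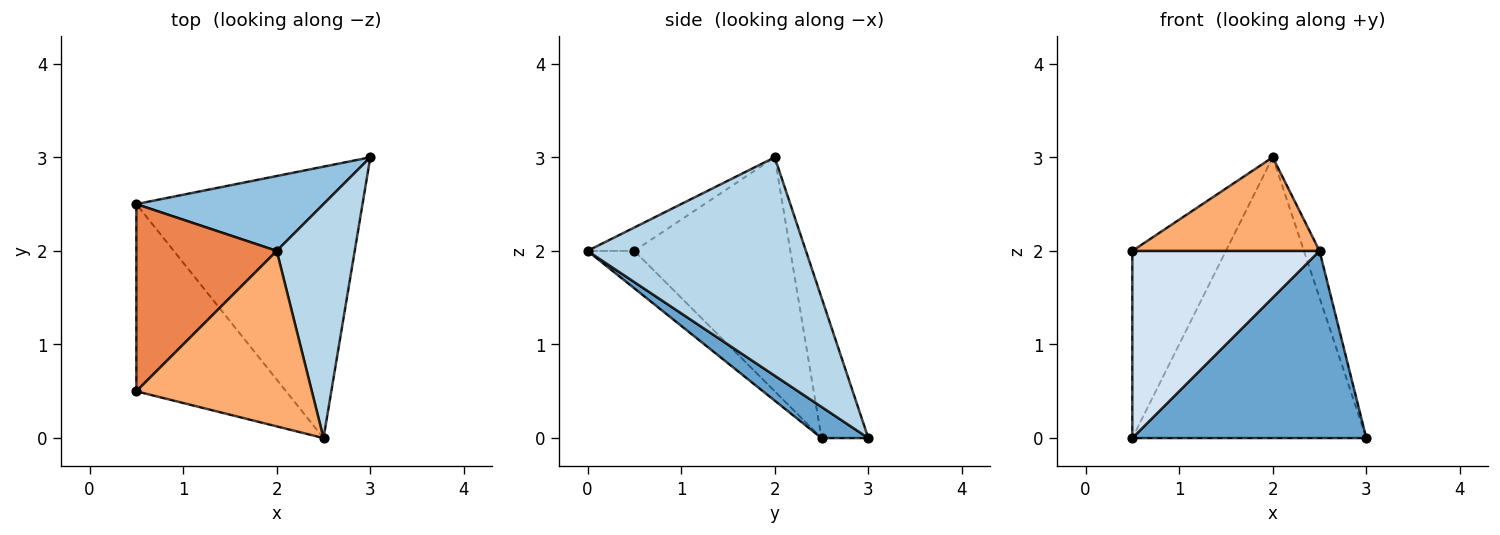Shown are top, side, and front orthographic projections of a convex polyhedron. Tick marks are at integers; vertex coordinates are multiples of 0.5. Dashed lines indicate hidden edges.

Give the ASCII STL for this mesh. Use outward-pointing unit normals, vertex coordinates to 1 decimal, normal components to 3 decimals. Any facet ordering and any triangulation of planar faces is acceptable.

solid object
 facet normal 0.113 -0.564 -0.818
  outer loop
   vertex 2.5 0.0 2.0
   vertex 0.5 2.5 0.0
   vertex 3.0 3.0 0.0
  endloop
 endfacet
 facet normal -0.190 0.949 0.253
  outer loop
   vertex 2.0 2.0 3.0
   vertex 3.0 3.0 0.0
   vertex 0.5 2.5 0.0
  endloop
 endfacet
 facet normal 0.940 0.067 0.336
  outer loop
   vertex 2.0 2.0 3.0
   vertex 2.5 0.0 2.0
   vertex 3.0 3.0 0.0
  endloop
 endfacet
 facet normal -0.174 -0.696 -0.696
  outer loop
   vertex 0.5 0.5 2.0
   vertex 0.5 2.5 0.0
   vertex 2.5 0.0 2.0
  endloop
 endfacet
 facet normal -0.762 0.457 0.457
  outer loop
   vertex 0.5 0.5 2.0
   vertex 2.0 2.0 3.0
   vertex 0.5 2.5 0.0
  endloop
 endfacet
 facet normal -0.117 -0.467 0.876
  outer loop
   vertex 0.5 0.5 2.0
   vertex 2.5 0.0 2.0
   vertex 2.0 2.0 3.0
  endloop
 endfacet
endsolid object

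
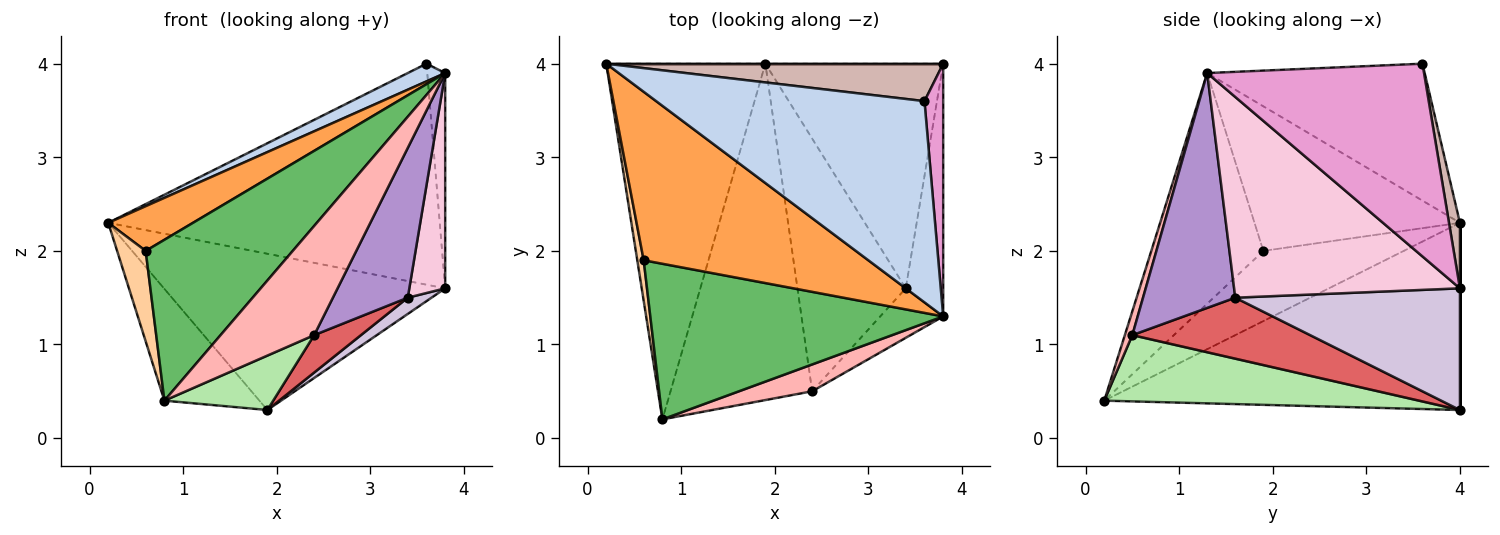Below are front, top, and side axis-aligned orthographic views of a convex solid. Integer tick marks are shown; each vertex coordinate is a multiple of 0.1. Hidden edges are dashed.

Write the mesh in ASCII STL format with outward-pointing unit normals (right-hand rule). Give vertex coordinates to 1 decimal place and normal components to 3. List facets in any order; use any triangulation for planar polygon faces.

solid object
 facet normal -0.747 0.199 -0.635
  outer loop
   vertex 1.9 4.0 0.3
   vertex 0.8 0.2 0.4
   vertex 0.2 4.0 2.3
  endloop
 endfacet
 facet normal -0.453 -0.078 0.888
  outer loop
   vertex 3.6 3.6 4.0
   vertex 0.2 4.0 2.3
   vertex 3.8 1.3 3.9
  endloop
 endfacet
 facet normal -0.528 -0.218 0.821
  outer loop
   vertex 0.6 1.9 2.0
   vertex 3.8 1.3 3.9
   vertex 0.2 4.0 2.3
  endloop
 endfacet
 facet normal -0.976 -0.199 0.089
  outer loop
   vertex 0.6 1.9 2.0
   vertex 0.2 4.0 2.3
   vertex 0.8 0.2 0.4
  endloop
 endfacet
 facet normal -0.480 -0.630 0.610
  outer loop
   vertex 0.6 1.9 2.0
   vertex 0.8 0.2 0.4
   vertex 3.8 1.3 3.9
  endloop
 endfacet
 facet normal 0.419 -0.145 -0.896
  outer loop
   vertex 2.4 0.5 1.1
   vertex 0.8 0.2 0.4
   vertex 1.9 4.0 0.3
  endloop
 endfacet
 facet normal 0.487 -0.128 -0.864
  outer loop
   vertex 2.4 0.5 1.1
   vertex 1.9 4.0 0.3
   vertex 3.4 1.6 1.5
  endloop
 endfacet
 facet normal 0.077 -0.968 0.238
  outer loop
   vertex 2.4 0.5 1.1
   vertex 3.8 1.3 3.9
   vertex 0.8 0.2 0.4
  endloop
 endfacet
 facet normal 0.760 -0.617 -0.204
  outer loop
   vertex 2.4 0.5 1.1
   vertex 3.4 1.6 1.5
   vertex 3.8 1.3 3.9
  endloop
 endfacet
 facet normal 0.564 -0.060 -0.824
  outer loop
   vertex 3.8 4.0 1.6
   vertex 3.4 1.6 1.5
   vertex 1.9 4.0 0.3
  endloop
 endfacet
 facet normal 0.000 1.000 0.000
  outer loop
   vertex 3.8 4.0 1.6
   vertex 1.9 4.0 0.3
   vertex 0.2 4.0 2.3
  endloop
 endfacet
 facet normal 0.032 0.985 0.167
  outer loop
   vertex 3.8 4.0 1.6
   vertex 0.2 4.0 2.3
   vertex 3.6 3.6 4.0
  endloop
 endfacet
 facet normal 0.992 0.082 0.096
  outer loop
   vertex 3.8 4.0 1.6
   vertex 3.6 3.6 4.0
   vertex 3.8 1.3 3.9
  endloop
 endfacet
 facet normal 0.971 -0.154 -0.181
  outer loop
   vertex 3.8 4.0 1.6
   vertex 3.8 1.3 3.9
   vertex 3.4 1.6 1.5
  endloop
 endfacet
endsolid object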